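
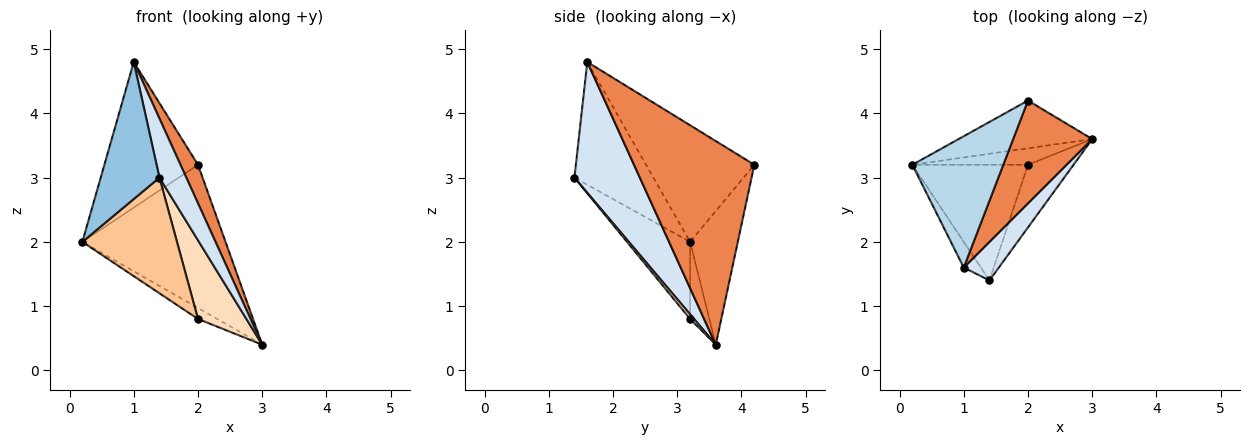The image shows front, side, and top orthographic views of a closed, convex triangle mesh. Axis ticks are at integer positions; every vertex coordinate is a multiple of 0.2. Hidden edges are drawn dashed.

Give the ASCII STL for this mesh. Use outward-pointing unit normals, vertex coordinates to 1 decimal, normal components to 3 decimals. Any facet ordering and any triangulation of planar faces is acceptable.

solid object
 facet normal -0.302 0.905 -0.302
  outer loop
   vertex 2.0 4.2 3.2
   vertex 3.0 3.6 0.4
   vertex 0.2 3.2 2.0
  endloop
 endfacet
 facet normal -0.797 -0.593 -0.111
  outer loop
   vertex 1.0 1.6 4.8
   vertex 0.2 3.2 2.0
   vertex 1.4 1.4 3.0
  endloop
 endfacet
 facet normal -0.652 0.563 0.508
  outer loop
   vertex 1.0 1.6 4.8
   vertex 2.0 4.2 3.2
   vertex 0.2 3.2 2.0
  endloop
 endfacet
 facet normal 0.898 -0.369 0.241
  outer loop
   vertex 1.0 1.6 4.8
   vertex 1.4 1.4 3.0
   vertex 3.0 3.6 0.4
  endloop
 endfacet
 facet normal 0.924 -0.135 0.359
  outer loop
   vertex 1.0 1.6 4.8
   vertex 3.0 3.6 0.4
   vertex 2.0 4.2 3.2
  endloop
 endfacet
 facet normal -0.485 0.485 -0.728
  outer loop
   vertex 2.0 3.2 0.8
   vertex 0.2 3.2 2.0
   vertex 3.0 3.6 0.4
  endloop
 endfacet
 facet normal -0.426 -0.640 -0.640
  outer loop
   vertex 2.0 3.2 0.8
   vertex 1.4 1.4 3.0
   vertex 0.2 3.2 2.0
  endloop
 endfacet
 facet normal 0.064 -0.781 -0.621
  outer loop
   vertex 2.0 3.2 0.8
   vertex 3.0 3.6 0.4
   vertex 1.4 1.4 3.0
  endloop
 endfacet
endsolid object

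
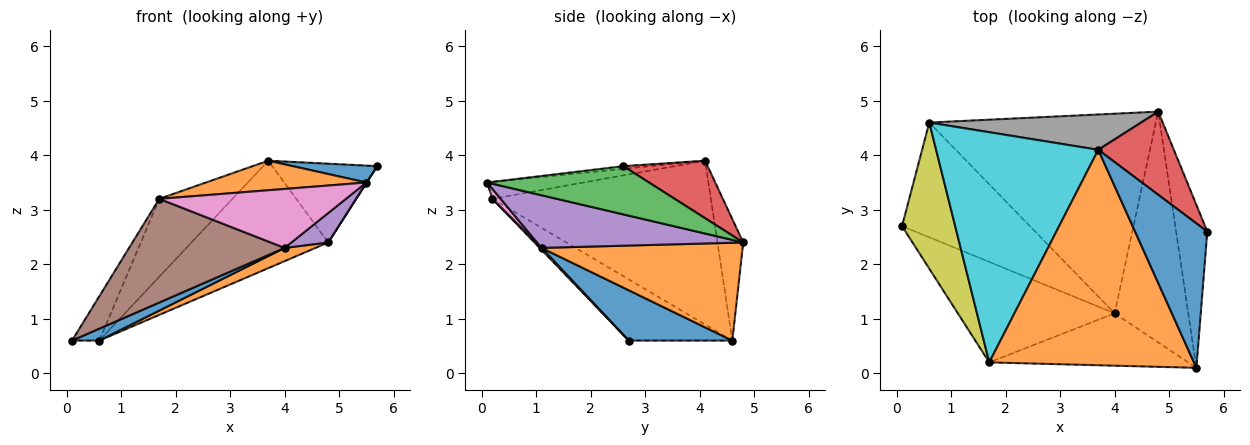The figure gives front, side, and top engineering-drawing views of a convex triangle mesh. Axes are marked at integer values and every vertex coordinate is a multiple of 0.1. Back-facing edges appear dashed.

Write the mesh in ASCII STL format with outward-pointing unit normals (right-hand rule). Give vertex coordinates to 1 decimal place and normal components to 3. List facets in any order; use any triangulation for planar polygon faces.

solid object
 facet normal -0.037 -0.116 0.993
  outer loop
   vertex 3.7 4.1 3.9
   vertex 5.5 0.1 3.5
   vertex 5.7 2.6 3.8
  endloop
 endfacet
 facet normal -0.082 -0.135 0.987
  outer loop
   vertex 1.7 0.2 3.2
   vertex 5.5 0.1 3.5
   vertex 3.7 4.1 3.9
  endloop
 endfacet
 facet normal 0.840 -0.002 -0.543
  outer loop
   vertex 4.8 4.8 2.4
   vertex 5.7 2.6 3.8
   vertex 5.5 0.1 3.5
  endloop
 endfacet
 facet normal 0.483 0.602 0.635
  outer loop
   vertex 4.8 4.8 2.4
   vertex 3.7 4.1 3.9
   vertex 5.7 2.6 3.8
  endloop
 endfacet
 facet normal 0.578 -0.103 -0.809
  outer loop
   vertex 4.0 1.1 2.3
   vertex 4.8 4.8 2.4
   vertex 5.5 0.1 3.5
  endloop
 endfacet
 facet normal 0.009 -0.718 -0.696
  outer loop
   vertex 4.0 1.1 2.3
   vertex 1.7 0.2 3.2
   vertex 0.1 2.7 0.6
  endloop
 endfacet
 facet normal 0.033 -0.747 -0.664
  outer loop
   vertex 4.0 1.1 2.3
   vertex 5.5 0.1 3.5
   vertex 1.7 0.2 3.2
  endloop
 endfacet
 facet normal -0.176 0.935 0.307
  outer loop
   vertex 0.6 4.6 0.6
   vertex 3.7 4.1 3.9
   vertex 4.8 4.8 2.4
  endloop
 endfacet
 facet normal -0.741 0.195 0.643
  outer loop
   vertex 0.6 4.6 0.6
   vertex 0.1 2.7 0.6
   vertex 1.7 0.2 3.2
  endloop
 endfacet
 facet normal -0.691 0.232 0.684
  outer loop
   vertex 0.6 4.6 0.6
   vertex 1.7 0.2 3.2
   vertex 3.7 4.1 3.9
  endloop
 endfacet
 facet normal 0.364 -0.096 -0.926
  outer loop
   vertex 0.6 4.6 0.6
   vertex 4.0 1.1 2.3
   vertex 0.1 2.7 0.6
  endloop
 endfacet
 facet normal 0.396 -0.061 -0.916
  outer loop
   vertex 0.6 4.6 0.6
   vertex 4.8 4.8 2.4
   vertex 4.0 1.1 2.3
  endloop
 endfacet
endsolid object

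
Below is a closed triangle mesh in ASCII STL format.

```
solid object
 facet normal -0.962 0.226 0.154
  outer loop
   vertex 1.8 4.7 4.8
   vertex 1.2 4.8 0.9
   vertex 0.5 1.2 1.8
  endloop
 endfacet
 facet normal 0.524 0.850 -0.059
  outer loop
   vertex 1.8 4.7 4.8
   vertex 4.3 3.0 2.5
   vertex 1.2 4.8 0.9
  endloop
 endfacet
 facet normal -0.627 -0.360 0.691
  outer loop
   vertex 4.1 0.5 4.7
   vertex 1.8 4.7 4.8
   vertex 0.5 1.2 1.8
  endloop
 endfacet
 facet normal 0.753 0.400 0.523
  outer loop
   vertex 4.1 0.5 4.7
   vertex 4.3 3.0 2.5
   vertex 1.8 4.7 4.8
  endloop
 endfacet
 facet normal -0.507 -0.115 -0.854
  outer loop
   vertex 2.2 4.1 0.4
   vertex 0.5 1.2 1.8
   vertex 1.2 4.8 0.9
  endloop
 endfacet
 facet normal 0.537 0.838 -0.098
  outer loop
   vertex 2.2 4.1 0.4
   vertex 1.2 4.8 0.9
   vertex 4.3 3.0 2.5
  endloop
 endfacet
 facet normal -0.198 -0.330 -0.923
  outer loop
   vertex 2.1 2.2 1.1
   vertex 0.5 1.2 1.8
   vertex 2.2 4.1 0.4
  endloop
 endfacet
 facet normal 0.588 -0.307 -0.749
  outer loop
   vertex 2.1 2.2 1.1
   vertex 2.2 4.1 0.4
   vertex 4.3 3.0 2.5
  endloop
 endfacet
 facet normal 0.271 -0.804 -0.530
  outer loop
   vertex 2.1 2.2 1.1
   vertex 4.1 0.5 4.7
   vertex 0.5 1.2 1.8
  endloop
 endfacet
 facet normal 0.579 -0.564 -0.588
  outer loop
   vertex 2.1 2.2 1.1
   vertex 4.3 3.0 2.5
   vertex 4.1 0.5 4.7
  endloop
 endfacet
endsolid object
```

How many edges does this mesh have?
15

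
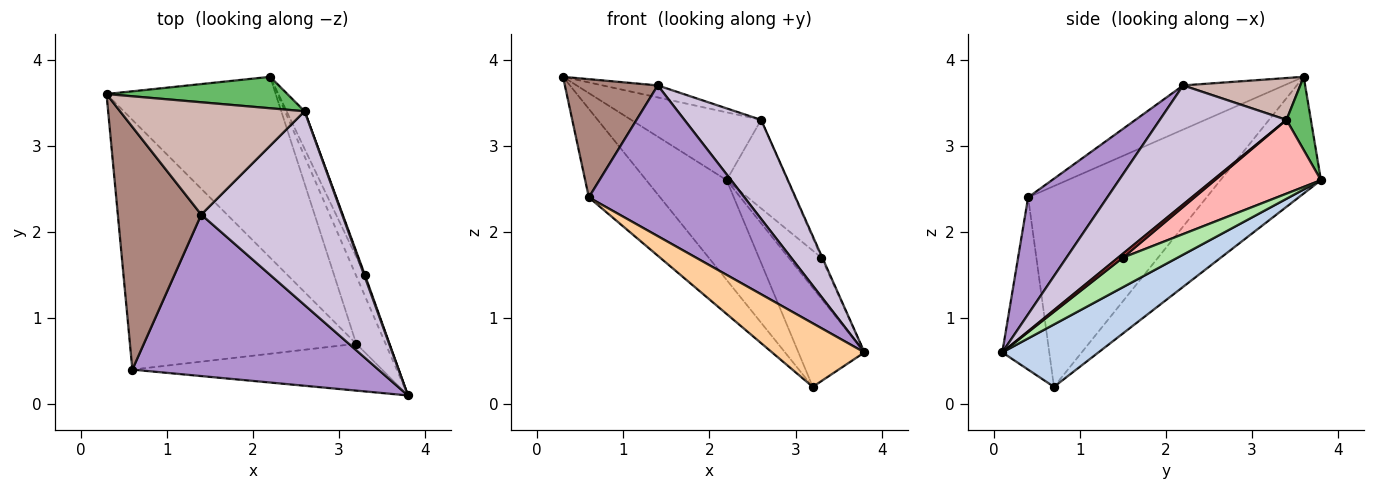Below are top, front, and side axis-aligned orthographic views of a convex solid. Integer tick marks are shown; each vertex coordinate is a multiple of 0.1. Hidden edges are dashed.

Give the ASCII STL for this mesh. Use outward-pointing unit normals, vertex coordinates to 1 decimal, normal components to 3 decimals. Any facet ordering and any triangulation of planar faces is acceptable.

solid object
 facet normal -0.517 0.414 -0.750
  outer loop
   vertex 3.2 0.7 0.2
   vertex 0.3 3.6 3.8
   vertex 2.2 3.8 2.6
  endloop
 endfacet
 facet normal 0.769 0.528 -0.361
  outer loop
   vertex 3.2 0.7 0.2
   vertex 2.2 3.8 2.6
   vertex 3.8 0.1 0.6
  endloop
 endfacet
 facet normal -0.641 0.256 -0.723
  outer loop
   vertex 0.6 0.4 2.4
   vertex 0.3 3.6 3.8
   vertex 3.2 0.7 0.2
  endloop
 endfacet
 facet normal -0.379 -0.745 -0.549
  outer loop
   vertex 0.6 0.4 2.4
   vertex 3.2 0.7 0.2
   vertex 3.8 0.1 0.6
  endloop
 endfacet
 facet normal 0.168 0.894 0.415
  outer loop
   vertex 2.6 3.4 3.3
   vertex 2.2 3.8 2.6
   vertex 0.3 3.6 3.8
  endloop
 endfacet
 facet normal 0.830 0.497 -0.255
  outer loop
   vertex 3.3 1.5 1.7
   vertex 3.8 0.1 0.6
   vertex 2.2 3.8 2.6
  endloop
 endfacet
 facet normal 0.962 0.192 0.192
  outer loop
   vertex 3.3 1.5 1.7
   vertex 2.6 3.4 3.3
   vertex 3.8 0.1 0.6
  endloop
 endfacet
 facet normal 0.849 0.487 -0.207
  outer loop
   vertex 3.3 1.5 1.7
   vertex 2.2 3.8 2.6
   vertex 2.6 3.4 3.3
  endloop
 endfacet
 facet normal 0.328 -0.645 0.691
  outer loop
   vertex 1.4 2.2 3.7
   vertex 0.6 0.4 2.4
   vertex 3.8 0.1 0.6
  endloop
 endfacet
 facet normal 0.601 -0.364 0.712
  outer loop
   vertex 1.4 2.2 3.7
   vertex 3.8 0.1 0.6
   vertex 2.6 3.4 3.3
  endloop
 endfacet
 facet normal -0.430 -0.395 0.812
  outer loop
   vertex 1.4 2.2 3.7
   vertex 0.3 3.6 3.8
   vertex 0.6 0.4 2.4
  endloop
 endfacet
 facet normal 0.220 0.103 0.970
  outer loop
   vertex 1.4 2.2 3.7
   vertex 2.6 3.4 3.3
   vertex 0.3 3.6 3.8
  endloop
 endfacet
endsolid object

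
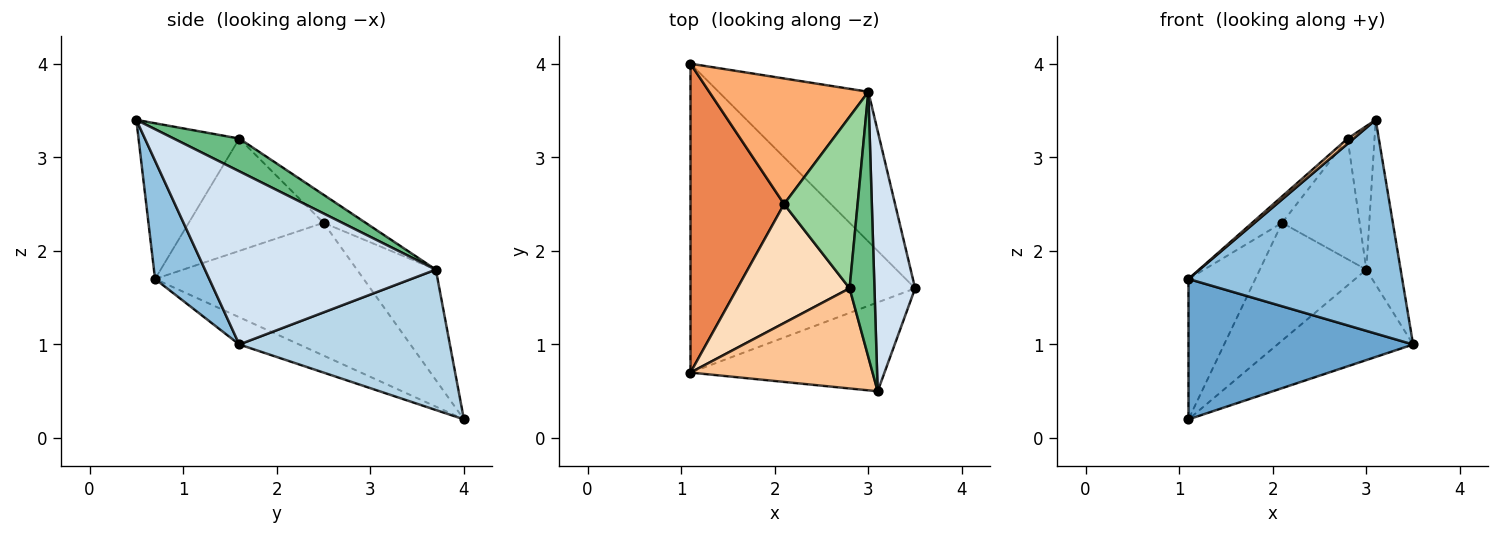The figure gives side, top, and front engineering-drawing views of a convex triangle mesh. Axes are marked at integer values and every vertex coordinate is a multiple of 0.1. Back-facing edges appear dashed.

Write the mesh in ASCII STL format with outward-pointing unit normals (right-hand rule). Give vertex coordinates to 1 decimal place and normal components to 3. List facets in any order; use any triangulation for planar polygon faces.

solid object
 facet normal -0.110 -0.411 -0.905
  outer loop
   vertex 1.1 4.0 0.2
   vertex 3.5 1.6 1.0
   vertex 1.1 0.7 1.7
  endloop
 endfacet
 facet normal 0.228 -0.899 -0.374
  outer loop
   vertex 3.1 0.5 3.4
   vertex 1.1 0.7 1.7
   vertex 3.5 1.6 1.0
  endloop
 endfacet
 facet normal 0.626 0.403 -0.668
  outer loop
   vertex 3.0 3.7 1.8
   vertex 3.5 1.6 1.0
   vertex 1.1 4.0 0.2
  endloop
 endfacet
 facet normal 0.963 0.143 0.226
  outer loop
   vertex 3.0 3.7 1.8
   vertex 3.1 0.5 3.4
   vertex 3.5 1.6 1.0
  endloop
 endfacet
 facet normal -0.791 0.253 0.557
  outer loop
   vertex 2.1 2.5 2.3
   vertex 1.1 4.0 0.2
   vertex 1.1 0.7 1.7
  endloop
 endfacet
 facet normal -0.452 0.610 0.651
  outer loop
   vertex 2.1 2.5 2.3
   vertex 3.0 3.7 1.8
   vertex 1.1 4.0 0.2
  endloop
 endfacet
 facet normal -0.649 -0.039 0.759
  outer loop
   vertex 2.8 1.6 3.2
   vertex 1.1 0.7 1.7
   vertex 3.1 0.5 3.4
  endloop
 endfacet
 facet normal -0.699 0.155 0.699
  outer loop
   vertex 2.8 1.6 3.2
   vertex 2.1 2.5 2.3
   vertex 1.1 0.7 1.7
  endloop
 endfacet
 facet normal 0.757 0.311 0.575
  outer loop
   vertex 2.8 1.6 3.2
   vertex 3.1 0.5 3.4
   vertex 3.0 3.7 1.8
  endloop
 endfacet
 facet normal -0.298 0.549 0.781
  outer loop
   vertex 2.8 1.6 3.2
   vertex 3.0 3.7 1.8
   vertex 2.1 2.5 2.3
  endloop
 endfacet
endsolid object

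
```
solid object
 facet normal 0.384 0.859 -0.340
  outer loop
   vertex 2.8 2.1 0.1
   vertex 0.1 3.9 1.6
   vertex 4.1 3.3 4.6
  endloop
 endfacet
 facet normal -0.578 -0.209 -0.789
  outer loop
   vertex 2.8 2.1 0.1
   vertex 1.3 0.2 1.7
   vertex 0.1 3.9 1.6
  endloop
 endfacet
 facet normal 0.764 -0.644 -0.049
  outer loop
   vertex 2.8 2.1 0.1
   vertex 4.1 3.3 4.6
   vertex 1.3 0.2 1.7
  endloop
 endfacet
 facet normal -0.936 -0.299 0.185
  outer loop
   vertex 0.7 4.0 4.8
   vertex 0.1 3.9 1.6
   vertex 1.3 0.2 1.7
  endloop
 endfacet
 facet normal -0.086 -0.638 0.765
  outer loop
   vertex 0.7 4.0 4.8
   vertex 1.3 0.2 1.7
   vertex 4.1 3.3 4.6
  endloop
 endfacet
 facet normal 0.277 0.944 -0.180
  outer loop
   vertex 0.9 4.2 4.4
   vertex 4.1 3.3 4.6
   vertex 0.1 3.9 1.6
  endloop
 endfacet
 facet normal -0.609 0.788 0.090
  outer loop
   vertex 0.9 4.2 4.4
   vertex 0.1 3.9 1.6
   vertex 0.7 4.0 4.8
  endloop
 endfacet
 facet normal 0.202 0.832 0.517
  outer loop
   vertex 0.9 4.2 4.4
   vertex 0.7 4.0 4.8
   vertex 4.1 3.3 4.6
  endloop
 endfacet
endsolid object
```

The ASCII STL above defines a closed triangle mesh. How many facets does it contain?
8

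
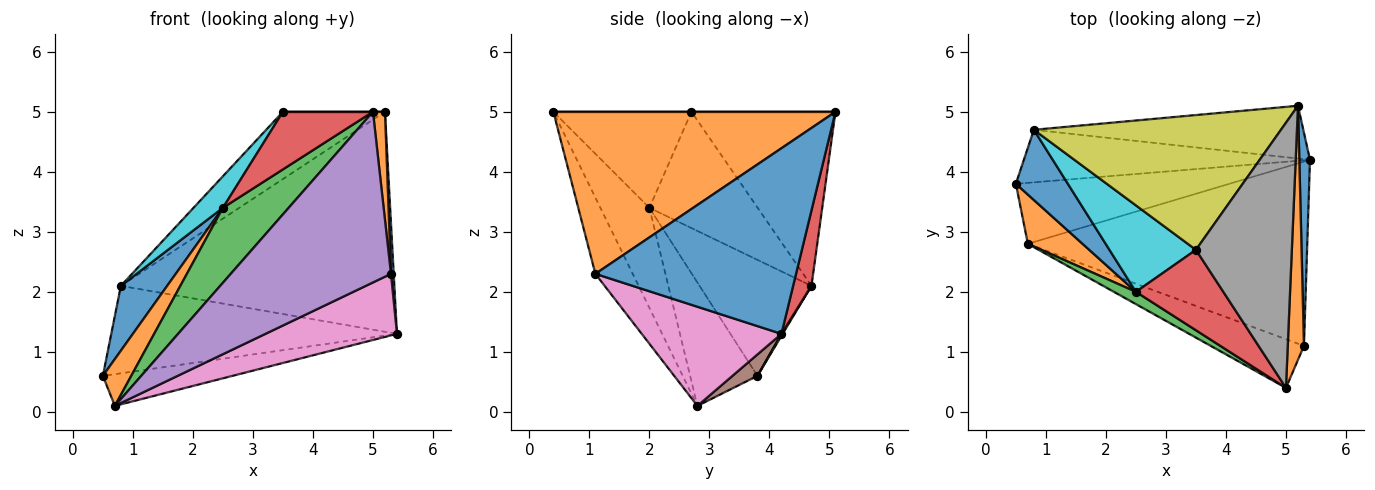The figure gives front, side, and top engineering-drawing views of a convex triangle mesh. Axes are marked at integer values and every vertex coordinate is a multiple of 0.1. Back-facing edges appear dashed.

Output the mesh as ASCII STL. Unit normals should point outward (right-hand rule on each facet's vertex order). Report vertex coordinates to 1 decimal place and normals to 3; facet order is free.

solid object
 facet normal 0.998 -0.014 0.057
  outer loop
   vertex 5.3 1.1 2.3
   vertex 5.4 4.2 1.3
   vertex 5.2 5.1 5.0
  endloop
 endfacet
 facet normal 0.994 -0.042 0.099
  outer loop
   vertex 5.3 1.1 2.3
   vertex 5.2 5.1 5.0
   vertex 5.0 0.4 5.0
  endloop
 endfacet
 facet normal 0.004 0.857 -0.515
  outer loop
   vertex 0.8 4.7 2.1
   vertex 5.4 4.2 1.3
   vertex 0.5 3.8 0.6
  endloop
 endfacet
 facet normal 0.065 0.970 -0.233
  outer loop
   vertex 0.8 4.7 2.1
   vertex 5.2 5.1 5.0
   vertex 5.4 4.2 1.3
  endloop
 endfacet
 facet normal -0.219 -0.938 -0.268
  outer loop
   vertex 0.7 2.8 0.1
   vertex 5.3 1.1 2.3
   vertex 5.0 0.4 5.0
  endloop
 endfacet
 facet normal 0.089 0.460 -0.884
  outer loop
   vertex 0.7 2.8 0.1
   vertex 0.5 3.8 0.6
   vertex 5.4 4.2 1.3
  endloop
 endfacet
 facet normal 0.319 -0.300 -0.899
  outer loop
   vertex 0.7 2.8 0.1
   vertex 5.4 4.2 1.3
   vertex 5.3 1.1 2.3
  endloop
 endfacet
 facet normal 0.000 0.000 1.000
  outer loop
   vertex 3.5 2.7 5.0
   vertex 5.0 0.4 5.0
   vertex 5.2 5.1 5.0
  endloop
 endfacet
 facet normal -0.533 0.378 0.757
  outer loop
   vertex 3.5 2.7 5.0
   vertex 5.2 5.1 5.0
   vertex 0.8 4.7 2.1
  endloop
 endfacet
 facet normal -0.784 -0.213 0.583
  outer loop
   vertex 2.5 2.0 3.4
   vertex 3.5 2.7 5.0
   vertex 0.8 4.7 2.1
  endloop
 endfacet
 facet normal -0.854 -0.353 0.383
  outer loop
   vertex 2.5 2.0 3.4
   vertex 0.8 4.7 2.1
   vertex 0.5 3.8 0.6
  endloop
 endfacet
 facet normal -0.853 -0.360 0.378
  outer loop
   vertex 2.5 2.0 3.4
   vertex 0.5 3.8 0.6
   vertex 0.7 2.8 0.1
  endloop
 endfacet
 facet normal -0.592 -0.795 0.130
  outer loop
   vertex 2.5 2.0 3.4
   vertex 0.7 2.8 0.1
   vertex 5.0 0.4 5.0
  endloop
 endfacet
 facet normal -0.666 -0.434 0.606
  outer loop
   vertex 2.5 2.0 3.4
   vertex 5.0 0.4 5.0
   vertex 3.5 2.7 5.0
  endloop
 endfacet
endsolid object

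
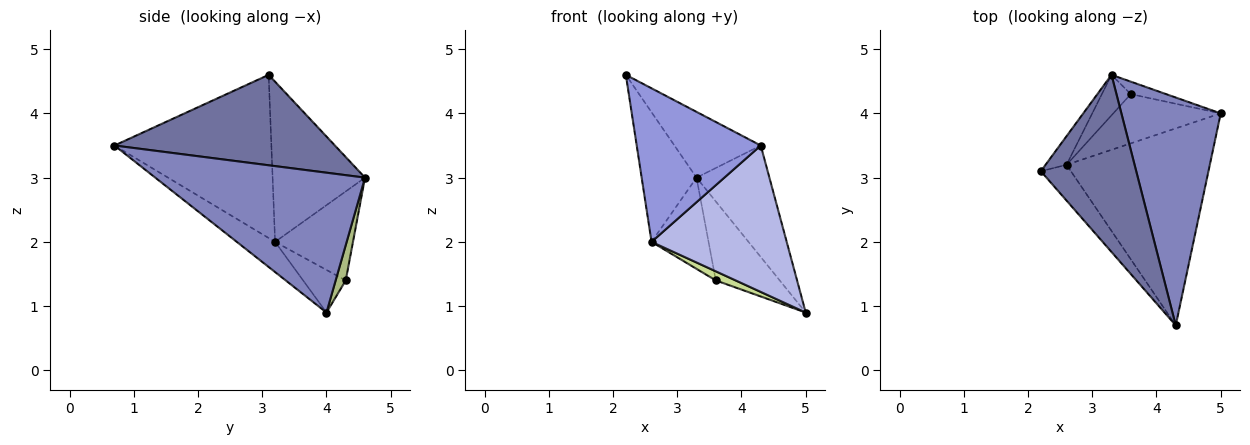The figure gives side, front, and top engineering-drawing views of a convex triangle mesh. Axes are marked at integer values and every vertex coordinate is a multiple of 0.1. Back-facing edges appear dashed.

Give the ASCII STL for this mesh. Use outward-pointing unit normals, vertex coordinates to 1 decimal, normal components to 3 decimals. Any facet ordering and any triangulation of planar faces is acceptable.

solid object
 facet normal 0.664 0.260 0.701
  outer loop
   vertex 3.3 4.6 3.0
   vertex 2.2 3.1 4.6
   vertex 4.3 0.7 3.5
  endloop
 endfacet
 facet normal 0.784 0.273 0.557
  outer loop
   vertex 3.3 4.6 3.0
   vertex 4.3 0.7 3.5
   vertex 5.0 4.0 0.9
  endloop
 endfacet
 facet normal -0.776 -0.614 -0.143
  outer loop
   vertex 2.6 3.2 2.0
   vertex 4.3 0.7 3.5
   vertex 2.2 3.1 4.6
  endloop
 endfacet
 facet normal -0.167 -0.588 -0.791
  outer loop
   vertex 2.6 3.2 2.0
   vertex 5.0 4.0 0.9
   vertex 4.3 0.7 3.5
  endloop
 endfacet
 facet normal -0.855 0.507 -0.112
  outer loop
   vertex 2.6 3.2 2.0
   vertex 2.2 3.1 4.6
   vertex 3.3 4.6 3.0
  endloop
 endfacet
 facet normal 0.154 0.976 -0.154
  outer loop
   vertex 3.6 4.3 1.4
   vertex 3.3 4.6 3.0
   vertex 5.0 4.0 0.9
  endloop
 endfacet
 facet normal -0.363 -0.169 -0.916
  outer loop
   vertex 3.6 4.3 1.4
   vertex 5.0 4.0 0.9
   vertex 2.6 3.2 2.0
  endloop
 endfacet
 facet normal -0.781 0.571 -0.253
  outer loop
   vertex 3.6 4.3 1.4
   vertex 2.6 3.2 2.0
   vertex 3.3 4.6 3.0
  endloop
 endfacet
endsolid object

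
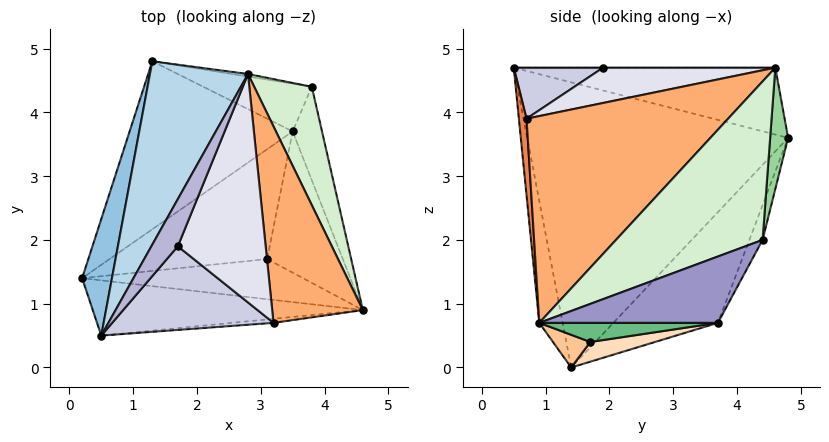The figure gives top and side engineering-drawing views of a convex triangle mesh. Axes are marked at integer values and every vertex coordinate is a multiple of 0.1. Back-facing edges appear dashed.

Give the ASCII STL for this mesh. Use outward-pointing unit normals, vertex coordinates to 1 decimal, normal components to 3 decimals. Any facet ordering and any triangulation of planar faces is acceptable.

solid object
 facet normal -0.082 -0.980 -0.182
  outer loop
   vertex 0.5 0.5 4.7
   vertex 0.2 1.4 0.0
   vertex 4.6 0.9 0.7
  endloop
 endfacet
 facet normal -0.973 0.207 0.102
  outer loop
   vertex 0.5 0.5 4.7
   vertex 1.3 4.8 3.6
   vertex 0.2 1.4 0.0
  endloop
 endfacet
 facet normal -0.537 0.301 0.788
  outer loop
   vertex 2.8 4.6 4.7
   vertex 1.3 4.8 3.6
   vertex 0.5 0.5 4.7
  endloop
 endfacet
 facet normal -0.386 0.727 -0.568
  outer loop
   vertex 3.5 3.7 0.7
   vertex 0.2 1.4 0.0
   vertex 1.3 4.8 3.6
  endloop
 endfacet
 facet normal 0.064 -0.997 -0.034
  outer loop
   vertex 3.2 0.7 3.9
   vertex 0.5 0.5 4.7
   vertex 4.6 0.9 0.7
  endloop
 endfacet
 facet normal 0.916 0.012 0.401
  outer loop
   vertex 3.2 0.7 3.9
   vertex 4.6 0.9 0.7
   vertex 2.8 4.6 4.7
  endloop
 endfacet
 facet normal 0.146 -0.096 -0.985
  outer loop
   vertex 3.1 1.7 0.4
   vertex 4.6 0.9 0.7
   vertex 0.2 1.4 0.0
  endloop
 endfacet
 facet normal 0.123 0.123 -0.985
  outer loop
   vertex 3.1 1.7 0.4
   vertex 0.2 1.4 0.0
   vertex 3.5 3.7 0.7
  endloop
 endfacet
 facet normal 0.244 0.096 -0.965
  outer loop
   vertex 3.1 1.7 0.4
   vertex 3.5 3.7 0.7
   vertex 4.6 0.9 0.7
  endloop
 endfacet
 facet normal 0.146 0.989 -0.019
  outer loop
   vertex 3.8 4.4 2.0
   vertex 1.3 4.8 3.6
   vertex 2.8 4.6 4.7
  endloop
 endfacet
 facet normal -0.142 0.885 -0.444
  outer loop
   vertex 3.8 4.4 2.0
   vertex 3.5 3.7 0.7
   vertex 1.3 4.8 3.6
  endloop
 endfacet
 facet normal 0.936 0.088 0.340
  outer loop
   vertex 3.8 4.4 2.0
   vertex 2.8 4.6 4.7
   vertex 4.6 0.9 0.7
  endloop
 endfacet
 facet normal 0.861 0.338 -0.381
  outer loop
   vertex 3.8 4.4 2.0
   vertex 4.6 0.9 0.7
   vertex 3.5 3.7 0.7
  endloop
 endfacet
 facet normal 0.000 0.000 1.000
  outer loop
   vertex 1.7 1.9 4.7
   vertex 2.8 4.6 4.7
   vertex 0.5 0.5 4.7
  endloop
 endfacet
 facet normal 0.292 -0.250 0.923
  outer loop
   vertex 1.7 1.9 4.7
   vertex 0.5 0.5 4.7
   vertex 3.2 0.7 3.9
  endloop
 endfacet
 facet normal 0.369 -0.150 0.917
  outer loop
   vertex 1.7 1.9 4.7
   vertex 3.2 0.7 3.9
   vertex 2.8 4.6 4.7
  endloop
 endfacet
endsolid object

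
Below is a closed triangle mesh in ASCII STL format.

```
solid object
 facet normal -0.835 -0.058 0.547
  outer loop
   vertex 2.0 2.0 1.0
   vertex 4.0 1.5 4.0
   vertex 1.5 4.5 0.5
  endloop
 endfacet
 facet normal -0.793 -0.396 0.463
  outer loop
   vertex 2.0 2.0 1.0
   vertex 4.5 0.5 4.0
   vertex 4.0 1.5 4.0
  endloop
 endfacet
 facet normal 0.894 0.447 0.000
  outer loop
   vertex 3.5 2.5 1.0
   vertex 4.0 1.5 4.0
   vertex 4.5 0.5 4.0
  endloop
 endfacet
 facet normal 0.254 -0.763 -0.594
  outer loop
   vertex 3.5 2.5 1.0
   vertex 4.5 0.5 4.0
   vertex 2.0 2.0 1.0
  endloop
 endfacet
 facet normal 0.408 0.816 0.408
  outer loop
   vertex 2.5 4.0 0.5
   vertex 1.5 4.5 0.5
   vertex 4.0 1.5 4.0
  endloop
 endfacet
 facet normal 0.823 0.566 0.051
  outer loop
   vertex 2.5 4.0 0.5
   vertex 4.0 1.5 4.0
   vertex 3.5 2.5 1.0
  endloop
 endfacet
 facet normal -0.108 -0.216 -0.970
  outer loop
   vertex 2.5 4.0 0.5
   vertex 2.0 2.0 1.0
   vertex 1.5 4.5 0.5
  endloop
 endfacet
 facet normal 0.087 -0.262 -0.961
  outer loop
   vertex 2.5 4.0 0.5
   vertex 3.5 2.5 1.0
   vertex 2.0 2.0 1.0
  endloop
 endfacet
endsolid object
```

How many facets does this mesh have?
8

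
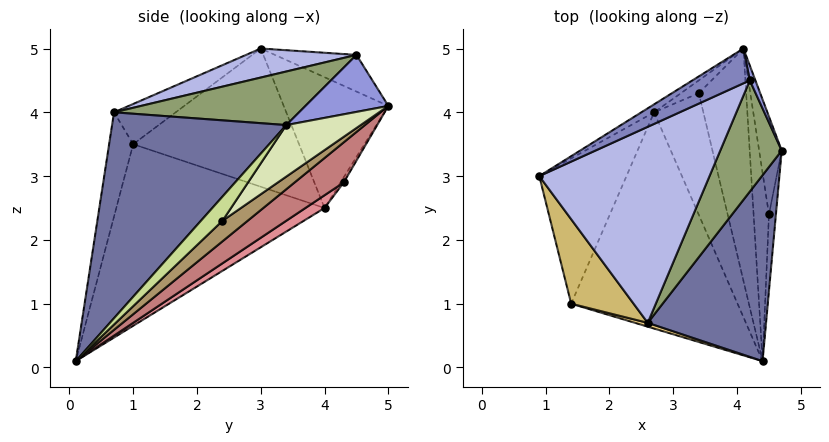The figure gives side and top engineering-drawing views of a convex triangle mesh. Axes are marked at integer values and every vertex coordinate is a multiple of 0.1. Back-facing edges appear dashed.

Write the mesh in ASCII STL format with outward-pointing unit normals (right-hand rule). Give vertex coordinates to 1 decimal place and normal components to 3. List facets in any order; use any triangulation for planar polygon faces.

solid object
 facet normal 0.731 -0.538 0.420
  outer loop
   vertex 2.6 0.7 4.0
   vertex 4.4 0.1 0.1
   vertex 4.7 3.4 3.8
  endloop
 endfacet
 facet normal -0.338 0.779 0.529
  outer loop
   vertex 4.2 4.5 4.9
   vertex 4.1 5.0 4.1
   vertex 0.9 3.0 5.0
  endloop
 endfacet
 facet normal 0.938 0.334 0.092
  outer loop
   vertex 4.2 4.5 4.9
   vertex 4.7 3.4 3.8
   vertex 4.1 5.0 4.1
  endloop
 endfacet
 facet normal 0.161 -0.291 0.943
  outer loop
   vertex 4.2 4.5 4.9
   vertex 0.9 3.0 5.0
   vertex 2.6 0.7 4.0
  endloop
 endfacet
 facet normal 0.598 -0.414 0.686
  outer loop
   vertex 4.2 4.5 4.9
   vertex 2.6 0.7 4.0
   vertex 4.7 3.4 3.8
  endloop
 endfacet
 facet normal -0.540 0.840 -0.053
  outer loop
   vertex 2.7 4.0 2.5
   vertex 0.9 3.0 5.0
   vertex 4.1 5.0 4.1
  endloop
 endfacet
 facet normal 0.938 0.218 -0.270
  outer loop
   vertex 4.5 2.4 2.3
   vertex 4.7 3.4 3.8
   vertex 4.4 0.1 0.1
  endloop
 endfacet
 facet normal 0.845 0.386 -0.370
  outer loop
   vertex 4.5 2.4 2.3
   vertex 4.1 5.0 4.1
   vertex 4.7 3.4 3.8
  endloop
 endfacet
 facet normal 0.706 0.473 -0.527
  outer loop
   vertex 4.5 2.4 2.3
   vertex 4.4 0.1 0.1
   vertex 4.1 5.0 4.1
  endloop
 endfacet
 facet normal -0.430 -0.608 0.667
  outer loop
   vertex 1.4 1.0 3.5
   vertex 2.6 0.7 4.0
   vertex 0.9 3.0 5.0
  endloop
 endfacet
 facet normal -0.255 -0.967 0.031
  outer loop
   vertex 1.4 1.0 3.5
   vertex 4.4 0.1 0.1
   vertex 2.6 0.7 4.0
  endloop
 endfacet
 facet normal -0.831 0.185 -0.524
  outer loop
   vertex 1.4 1.0 3.5
   vertex 0.9 3.0 5.0
   vertex 2.7 4.0 2.5
  endloop
 endfacet
 facet normal -0.734 0.094 -0.673
  outer loop
   vertex 1.4 1.0 3.5
   vertex 2.7 4.0 2.5
   vertex 4.4 0.1 0.1
  endloop
 endfacet
 facet normal 0.538 0.552 -0.636
  outer loop
   vertex 3.4 4.3 2.9
   vertex 4.1 5.0 4.1
   vertex 4.4 0.1 0.1
  endloop
 endfacet
 facet normal 0.205 0.576 -0.791
  outer loop
   vertex 3.4 4.3 2.9
   vertex 4.4 0.1 0.1
   vertex 2.7 4.0 2.5
  endloop
 endfacet
 facet normal -0.127 0.887 -0.444
  outer loop
   vertex 3.4 4.3 2.9
   vertex 2.7 4.0 2.5
   vertex 4.1 5.0 4.1
  endloop
 endfacet
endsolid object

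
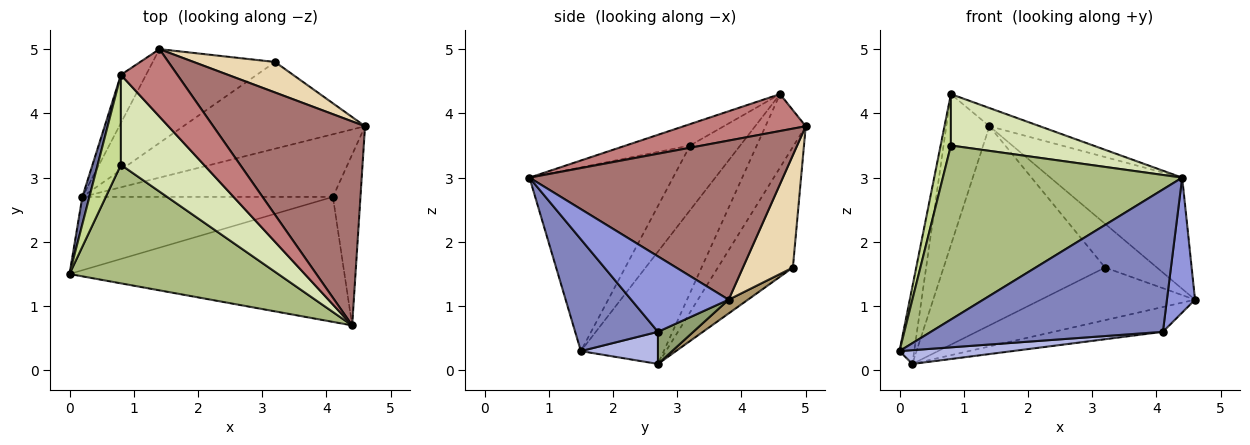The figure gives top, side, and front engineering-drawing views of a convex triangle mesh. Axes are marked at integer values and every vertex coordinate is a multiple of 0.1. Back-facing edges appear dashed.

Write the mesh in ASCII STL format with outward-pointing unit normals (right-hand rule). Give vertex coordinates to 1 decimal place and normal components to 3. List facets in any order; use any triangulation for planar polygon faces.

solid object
 facet normal -0.983 0.174 0.062
  outer loop
   vertex 0.2 2.7 0.1
   vertex 0.0 1.5 0.3
   vertex 0.8 4.6 4.3
  endloop
 endfacet
 facet normal 0.259 -0.726 -0.637
  outer loop
   vertex 4.1 2.7 0.6
   vertex 4.4 0.7 3.0
   vertex 0.0 1.5 0.3
  endloop
 endfacet
 facet normal 0.907 -0.262 -0.331
  outer loop
   vertex 4.1 2.7 0.6
   vertex 4.6 3.8 1.1
   vertex 4.4 0.7 3.0
  endloop
 endfacet
 facet normal 0.125 -0.183 -0.975
  outer loop
   vertex 4.1 2.7 0.6
   vertex 0.0 1.5 0.3
   vertex 0.2 2.7 0.1
  endloop
 endfacet
 facet normal 0.118 0.366 -0.923
  outer loop
   vertex 4.1 2.7 0.6
   vertex 0.2 2.7 0.1
   vertex 4.6 3.8 1.1
  endloop
 endfacet
 facet normal -0.444 -0.740 0.504
  outer loop
   vertex 0.8 3.2 3.5
   vertex 0.0 1.5 0.3
   vertex 4.4 0.7 3.0
  endloop
 endfacet
 facet normal -0.924 -0.190 0.332
  outer loop
   vertex 0.8 3.2 3.5
   vertex 0.8 4.6 4.3
   vertex 0.0 1.5 0.3
  endloop
 endfacet
 facet normal -0.219 -0.484 0.847
  outer loop
   vertex 0.8 3.2 3.5
   vertex 4.4 0.7 3.0
   vertex 0.8 4.6 4.3
  endloop
 endfacet
 facet normal 0.065 0.517 -0.853
  outer loop
   vertex 3.2 4.8 1.6
   vertex 4.6 3.8 1.1
   vertex 0.2 2.7 0.1
  endloop
 endfacet
 facet normal -0.664 0.712 -0.227
  outer loop
   vertex 1.4 5.0 3.8
   vertex 0.2 2.7 0.1
   vertex 0.8 4.6 4.3
  endloop
 endfacet
 facet normal -0.387 0.834 -0.393
  outer loop
   vertex 1.4 5.0 3.8
   vertex 3.2 4.8 1.6
   vertex 0.2 2.7 0.1
  endloop
 endfacet
 facet normal 0.620 0.644 0.449
  outer loop
   vertex 1.4 5.0 3.8
   vertex 4.6 3.8 1.1
   vertex 3.2 4.8 1.6
  endloop
 endfacet
 facet normal 0.677 0.352 0.646
  outer loop
   vertex 1.4 5.0 3.8
   vertex 4.4 0.7 3.0
   vertex 4.6 3.8 1.1
  endloop
 endfacet
 facet normal 0.534 0.220 0.817
  outer loop
   vertex 1.4 5.0 3.8
   vertex 0.8 4.6 4.3
   vertex 4.4 0.7 3.0
  endloop
 endfacet
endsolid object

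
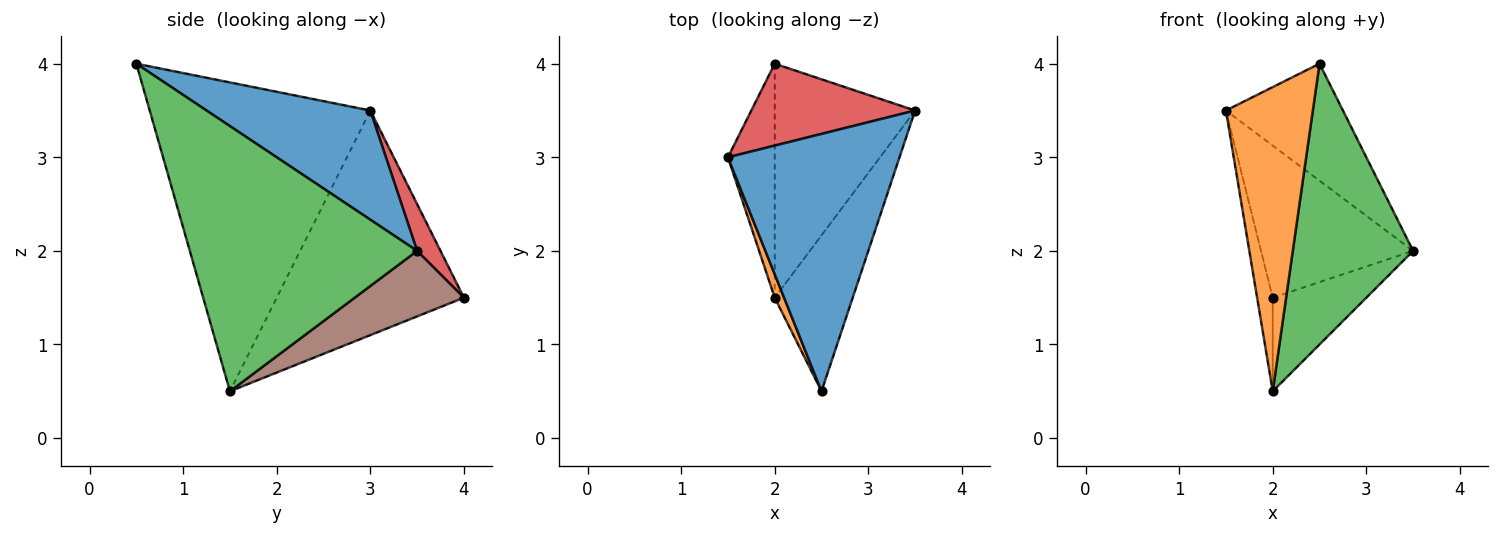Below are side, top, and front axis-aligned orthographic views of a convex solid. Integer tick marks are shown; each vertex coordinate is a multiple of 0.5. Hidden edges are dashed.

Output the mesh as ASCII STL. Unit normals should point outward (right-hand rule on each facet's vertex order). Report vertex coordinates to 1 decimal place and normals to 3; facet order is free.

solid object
 facet normal 0.501 0.358 0.788
  outer loop
   vertex 2.5 0.5 4.0
   vertex 3.5 3.5 2.0
   vertex 1.5 3.0 3.5
  endloop
 endfacet
 facet normal -0.930 -0.366 0.028
  outer loop
   vertex 2.0 1.5 0.5
   vertex 2.5 0.5 4.0
   vertex 1.5 3.0 3.5
  endloop
 endfacet
 facet normal 0.855 -0.453 -0.252
  outer loop
   vertex 2.0 1.5 0.5
   vertex 3.5 3.5 2.0
   vertex 2.5 0.5 4.0
  endloop
 endfacet
 facet normal 0.134 0.873 0.470
  outer loop
   vertex 2.0 4.0 1.5
   vertex 1.5 3.0 3.5
   vertex 3.5 3.5 2.0
  endloop
 endfacet
 facet normal -0.976 0.081 -0.203
  outer loop
   vertex 2.0 4.0 1.5
   vertex 2.0 1.5 0.5
   vertex 1.5 3.0 3.5
  endloop
 endfacet
 facet normal 0.398 0.341 -0.852
  outer loop
   vertex 2.0 4.0 1.5
   vertex 3.5 3.5 2.0
   vertex 2.0 1.5 0.5
  endloop
 endfacet
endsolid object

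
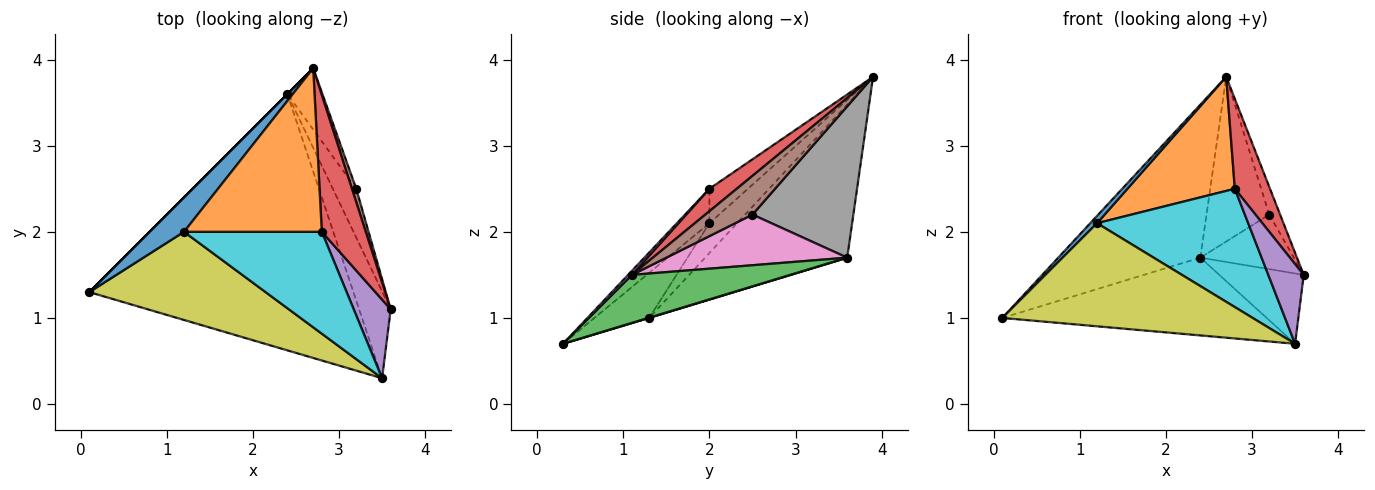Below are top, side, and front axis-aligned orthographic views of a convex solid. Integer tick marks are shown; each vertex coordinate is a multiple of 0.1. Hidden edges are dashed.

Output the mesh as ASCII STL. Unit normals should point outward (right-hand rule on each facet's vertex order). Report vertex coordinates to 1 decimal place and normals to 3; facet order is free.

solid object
 facet normal -0.707 0.707 0.000
  outer loop
   vertex 2.4 3.6 1.7
   vertex 0.1 1.3 1.0
   vertex 2.7 3.9 3.8
  endloop
 endfacet
 facet normal 0.001 0.290 -0.957
  outer loop
   vertex 2.4 3.6 1.7
   vertex 3.5 0.3 0.7
   vertex 0.1 1.3 1.0
  endloop
 endfacet
 facet normal 0.763 0.407 -0.502
  outer loop
   vertex 2.4 3.6 1.7
   vertex 3.6 1.1 1.5
   vertex 3.5 0.3 0.7
  endloop
 endfacet
 facet normal 0.392 -0.505 0.769
  outer loop
   vertex 2.8 2.0 2.5
   vertex 3.6 1.1 1.5
   vertex 2.7 3.9 3.8
  endloop
 endfacet
 facet normal 0.077 -0.710 0.700
  outer loop
   vertex 2.8 2.0 2.5
   vertex 3.5 0.3 0.7
   vertex 3.6 1.1 1.5
  endloop
 endfacet
 facet normal 0.969 0.223 0.108
  outer loop
   vertex 3.2 2.5 2.2
   vertex 2.7 3.9 3.8
   vertex 3.6 1.1 1.5
  endloop
 endfacet
 facet normal 0.822 0.425 -0.380
  outer loop
   vertex 3.2 2.5 2.2
   vertex 3.6 1.1 1.5
   vertex 2.4 3.6 1.7
  endloop
 endfacet
 facet normal 0.833 0.518 -0.193
  outer loop
   vertex 3.2 2.5 2.2
   vertex 2.4 3.6 1.7
   vertex 2.7 3.9 3.8
  endloop
 endfacet
 facet normal -0.164 -0.750 0.641
  outer loop
   vertex 1.2 2.0 2.1
   vertex 0.1 1.3 1.0
   vertex 3.5 0.3 0.7
  endloop
 endfacet
 facet normal -0.161 -0.748 0.644
  outer loop
   vertex 1.2 2.0 2.1
   vertex 3.5 0.3 0.7
   vertex 2.8 2.0 2.5
  endloop
 endfacet
 facet normal -0.646 -0.158 0.747
  outer loop
   vertex 1.2 2.0 2.1
   vertex 2.7 3.9 3.8
   vertex 0.1 1.3 1.0
  endloop
 endfacet
 facet normal -0.201 -0.560 0.804
  outer loop
   vertex 1.2 2.0 2.1
   vertex 2.8 2.0 2.5
   vertex 2.7 3.9 3.8
  endloop
 endfacet
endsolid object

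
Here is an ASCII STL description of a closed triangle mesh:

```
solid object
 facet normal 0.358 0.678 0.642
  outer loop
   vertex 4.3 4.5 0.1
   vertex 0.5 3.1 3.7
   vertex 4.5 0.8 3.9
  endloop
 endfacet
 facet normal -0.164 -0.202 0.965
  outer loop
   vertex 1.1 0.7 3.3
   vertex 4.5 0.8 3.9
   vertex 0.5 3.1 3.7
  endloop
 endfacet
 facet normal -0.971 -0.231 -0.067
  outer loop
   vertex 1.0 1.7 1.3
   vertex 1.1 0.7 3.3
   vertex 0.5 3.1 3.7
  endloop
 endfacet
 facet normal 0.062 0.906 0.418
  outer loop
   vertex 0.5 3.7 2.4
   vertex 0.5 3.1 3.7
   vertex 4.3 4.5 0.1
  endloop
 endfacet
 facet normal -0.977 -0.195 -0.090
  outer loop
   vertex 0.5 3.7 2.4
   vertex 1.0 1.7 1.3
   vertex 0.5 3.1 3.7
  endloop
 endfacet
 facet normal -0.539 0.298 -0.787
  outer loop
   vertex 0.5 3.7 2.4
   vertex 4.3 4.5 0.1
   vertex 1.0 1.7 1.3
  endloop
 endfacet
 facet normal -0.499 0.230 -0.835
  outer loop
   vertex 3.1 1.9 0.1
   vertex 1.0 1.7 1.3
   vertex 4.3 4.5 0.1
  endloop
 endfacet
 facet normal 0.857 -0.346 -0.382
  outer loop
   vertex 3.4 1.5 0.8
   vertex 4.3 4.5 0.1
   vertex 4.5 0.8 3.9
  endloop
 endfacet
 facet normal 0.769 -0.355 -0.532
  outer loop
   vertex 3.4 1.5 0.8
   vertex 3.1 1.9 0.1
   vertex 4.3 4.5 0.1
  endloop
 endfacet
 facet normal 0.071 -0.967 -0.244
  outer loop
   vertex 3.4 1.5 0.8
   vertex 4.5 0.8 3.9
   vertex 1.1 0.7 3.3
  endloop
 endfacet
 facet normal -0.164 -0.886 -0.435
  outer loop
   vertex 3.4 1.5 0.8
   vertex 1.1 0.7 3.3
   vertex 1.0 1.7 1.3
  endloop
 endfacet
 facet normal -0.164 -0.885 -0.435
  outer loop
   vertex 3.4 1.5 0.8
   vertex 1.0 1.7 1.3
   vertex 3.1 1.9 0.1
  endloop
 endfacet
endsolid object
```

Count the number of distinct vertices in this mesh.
8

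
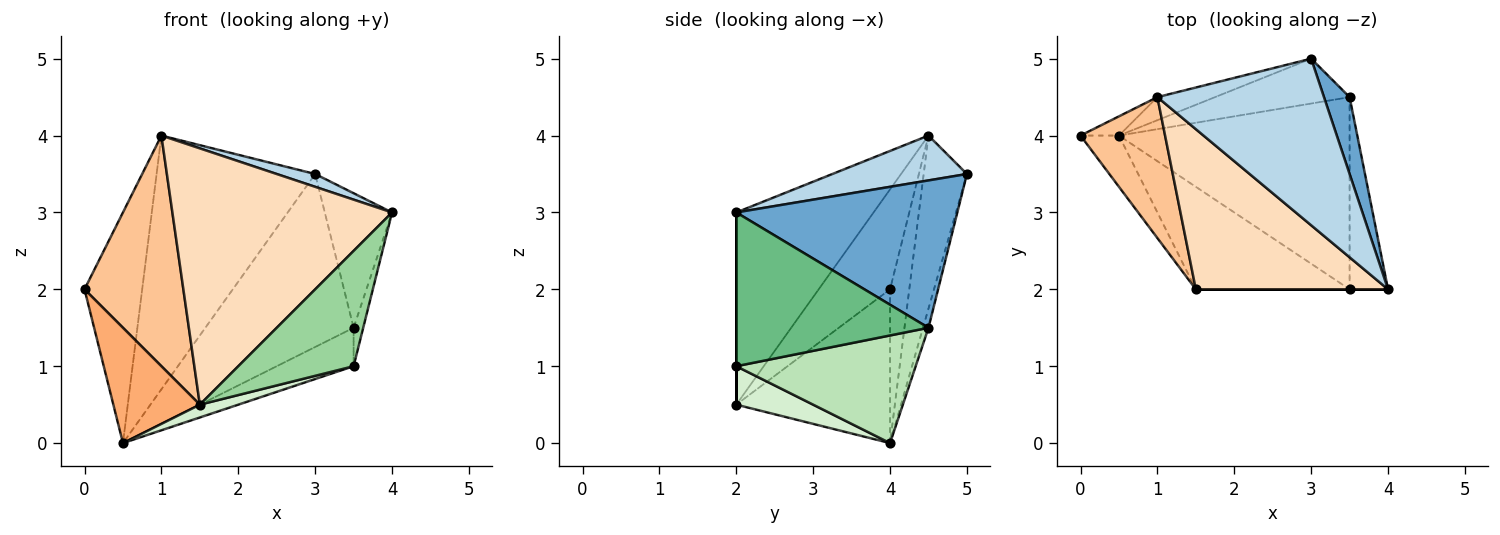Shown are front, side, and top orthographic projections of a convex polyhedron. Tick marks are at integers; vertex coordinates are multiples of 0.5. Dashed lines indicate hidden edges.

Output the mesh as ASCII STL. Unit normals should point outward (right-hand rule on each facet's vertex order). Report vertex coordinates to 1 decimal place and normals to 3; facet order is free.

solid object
 facet normal 0.944 0.287 0.164
  outer loop
   vertex 3.5 4.5 1.5
   vertex 3.0 5.0 3.5
   vertex 4.0 2.0 3.0
  endloop
 endfacet
 facet normal -0.036 0.967 -0.251
  outer loop
   vertex 3.5 4.5 1.5
   vertex 0.5 4.0 0.0
   vertex 3.0 5.0 3.5
  endloop
 endfacet
 facet normal 0.259 -0.074 0.963
  outer loop
   vertex 1.0 4.5 4.0
   vertex 4.0 2.0 3.0
   vertex 3.0 5.0 3.5
  endloop
 endfacet
 facet normal -0.315 0.946 -0.079
  outer loop
   vertex 1.0 4.5 4.0
   vertex 0.5 4.0 0.0
   vertex 0.0 4.0 2.0
  endloop
 endfacet
 facet normal -0.262 0.961 -0.087
  outer loop
   vertex 1.0 4.5 4.0
   vertex 3.0 5.0 3.5
   vertex 0.5 4.0 0.0
  endloop
 endfacet
 facet normal -0.852 -0.479 -0.213
  outer loop
   vertex 1.5 2.0 0.5
   vertex 0.0 4.0 2.0
   vertex 0.5 4.0 0.0
  endloop
 endfacet
 facet normal -0.525 -0.726 0.444
  outer loop
   vertex 1.5 2.0 0.5
   vertex 1.0 4.5 4.0
   vertex 0.0 4.0 2.0
  endloop
 endfacet
 facet normal -0.468 -0.749 0.468
  outer loop
   vertex 1.5 2.0 0.5
   vertex 4.0 2.0 3.0
   vertex 1.0 4.5 4.0
  endloop
 endfacet
 facet normal 0.969 0.048 -0.242
  outer loop
   vertex 3.5 2.0 1.0
   vertex 3.5 4.5 1.5
   vertex 4.0 2.0 3.0
  endloop
 endfacet
 facet normal 0.000 -1.000 0.000
  outer loop
   vertex 3.5 2.0 1.0
   vertex 4.0 2.0 3.0
   vertex 1.5 2.0 0.5
  endloop
 endfacet
 facet normal 0.416 0.178 -0.892
  outer loop
   vertex 3.5 2.0 1.0
   vertex 0.5 4.0 0.0
   vertex 3.5 4.5 1.5
  endloop
 endfacet
 facet normal 0.241 -0.120 -0.963
  outer loop
   vertex 3.5 2.0 1.0
   vertex 1.5 2.0 0.5
   vertex 0.5 4.0 0.0
  endloop
 endfacet
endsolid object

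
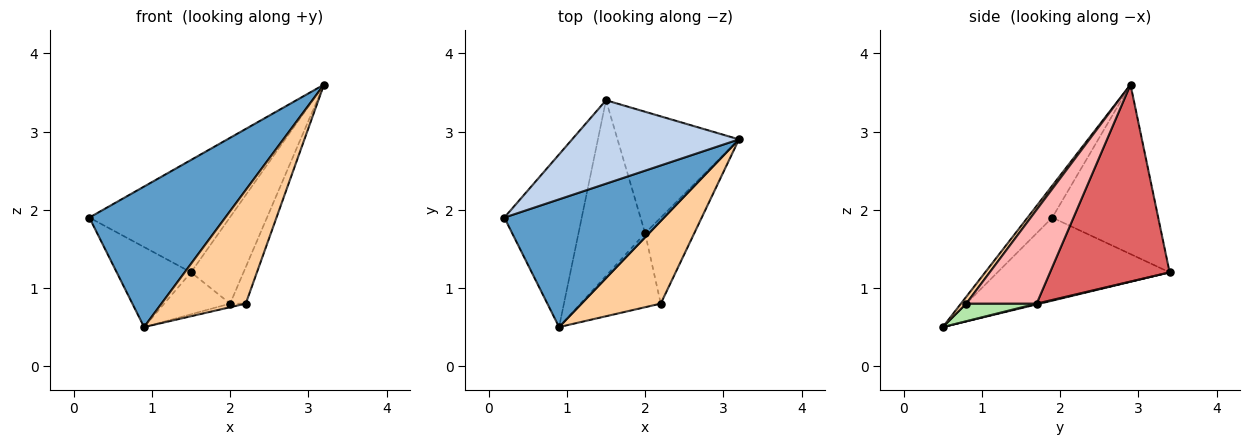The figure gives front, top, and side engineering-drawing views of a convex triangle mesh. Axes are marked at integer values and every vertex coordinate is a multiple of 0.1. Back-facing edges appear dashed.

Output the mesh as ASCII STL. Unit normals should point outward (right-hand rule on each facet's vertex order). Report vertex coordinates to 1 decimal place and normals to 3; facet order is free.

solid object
 facet normal -0.133 -0.733 0.667
  outer loop
   vertex 0.9 0.5 0.5
   vertex 3.2 2.9 3.6
   vertex 0.2 1.9 1.9
  endloop
 endfacet
 facet normal -0.518 0.687 0.510
  outer loop
   vertex 1.5 3.4 1.2
   vertex 0.2 1.9 1.9
   vertex 3.2 2.9 3.6
  endloop
 endfacet
 facet normal -0.698 0.301 -0.650
  outer loop
   vertex 1.5 3.4 1.2
   vertex 0.9 0.5 0.5
   vertex 0.2 1.9 1.9
  endloop
 endfacet
 facet normal 0.051 -0.808 0.588
  outer loop
   vertex 2.2 0.8 0.8
   vertex 3.2 2.9 3.6
   vertex 0.9 0.5 0.5
  endloop
 endfacet
 facet normal 0.012 0.232 -0.973
  outer loop
   vertex 2.0 1.7 0.8
   vertex 0.9 0.5 0.5
   vertex 1.5 3.4 1.2
  endloop
 endfacet
 facet normal 0.214 0.048 -0.976
  outer loop
   vertex 2.0 1.7 0.8
   vertex 2.2 0.8 0.8
   vertex 0.9 0.5 0.5
  endloop
 endfacet
 facet normal 0.797 0.350 -0.492
  outer loop
   vertex 2.0 1.7 0.8
   vertex 1.5 3.4 1.2
   vertex 3.2 2.9 3.6
  endloop
 endfacet
 facet normal 0.869 0.193 -0.455
  outer loop
   vertex 2.0 1.7 0.8
   vertex 3.2 2.9 3.6
   vertex 2.2 0.8 0.8
  endloop
 endfacet
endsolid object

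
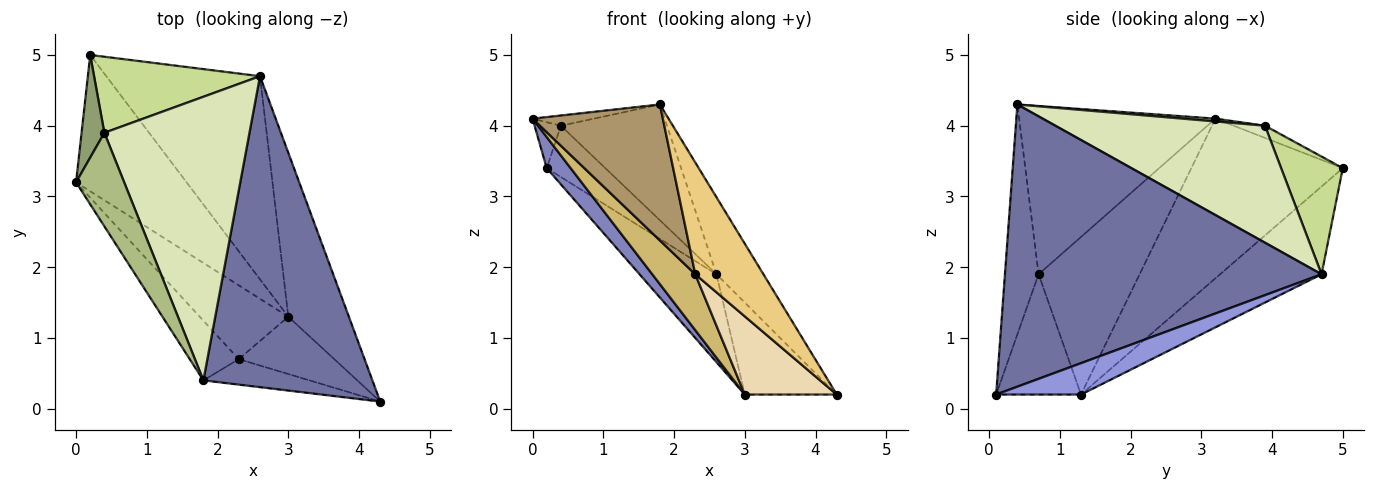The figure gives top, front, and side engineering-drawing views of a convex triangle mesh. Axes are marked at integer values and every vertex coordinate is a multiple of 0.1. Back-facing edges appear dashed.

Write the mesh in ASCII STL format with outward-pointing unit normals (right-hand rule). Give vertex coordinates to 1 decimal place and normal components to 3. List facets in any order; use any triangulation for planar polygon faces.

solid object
 facet normal 0.851 0.126 0.510
  outer loop
   vertex 2.6 4.7 1.9
   vertex 1.8 0.4 4.3
   vertex 4.3 0.1 0.2
  endloop
 endfacet
 facet normal -0.815 -0.129 -0.564
  outer loop
   vertex 3.0 1.3 0.2
   vertex 0.0 3.2 4.1
   vertex 0.2 5.0 3.4
  endloop
 endfacet
 facet normal 0.412 0.446 -0.795
  outer loop
   vertex 3.0 1.3 0.2
   vertex 2.6 4.7 1.9
   vertex 4.3 0.1 0.2
  endloop
 endfacet
 facet normal -0.464 0.352 -0.813
  outer loop
   vertex 3.0 1.3 0.2
   vertex 0.2 5.0 3.4
   vertex 2.6 4.7 1.9
  endloop
 endfacet
 facet normal -0.438 0.368 0.820
  outer loop
   vertex 0.4 3.9 4.0
   vertex 0.2 5.0 3.4
   vertex 0.0 3.2 4.1
  endloop
 endfacet
 facet normal 0.058 0.108 0.992
  outer loop
   vertex 0.4 3.9 4.0
   vertex 0.0 3.2 4.1
   vertex 1.8 0.4 4.3
  endloop
 endfacet
 facet normal 0.507 0.482 0.715
  outer loop
   vertex 0.4 3.9 4.0
   vertex 2.6 4.7 1.9
   vertex 0.2 5.0 3.4
  endloop
 endfacet
 facet normal 0.598 0.303 0.742
  outer loop
   vertex 0.4 3.9 4.0
   vertex 1.8 0.4 4.3
   vertex 2.6 4.7 1.9
  endloop
 endfacet
 facet normal -0.810 -0.537 -0.236
  outer loop
   vertex 2.3 0.7 1.9
   vertex 1.8 0.4 4.3
   vertex 0.0 3.2 4.1
  endloop
 endfacet
 facet normal -0.817 -0.348 -0.459
  outer loop
   vertex 2.3 0.7 1.9
   vertex 0.0 3.2 4.1
   vertex 3.0 1.3 0.2
  endloop
 endfacet
 facet normal -0.434 -0.879 -0.200
  outer loop
   vertex 2.3 0.7 1.9
   vertex 4.3 0.1 0.2
   vertex 1.8 0.4 4.3
  endloop
 endfacet
 facet normal -0.597 -0.647 -0.474
  outer loop
   vertex 2.3 0.7 1.9
   vertex 3.0 1.3 0.2
   vertex 4.3 0.1 0.2
  endloop
 endfacet
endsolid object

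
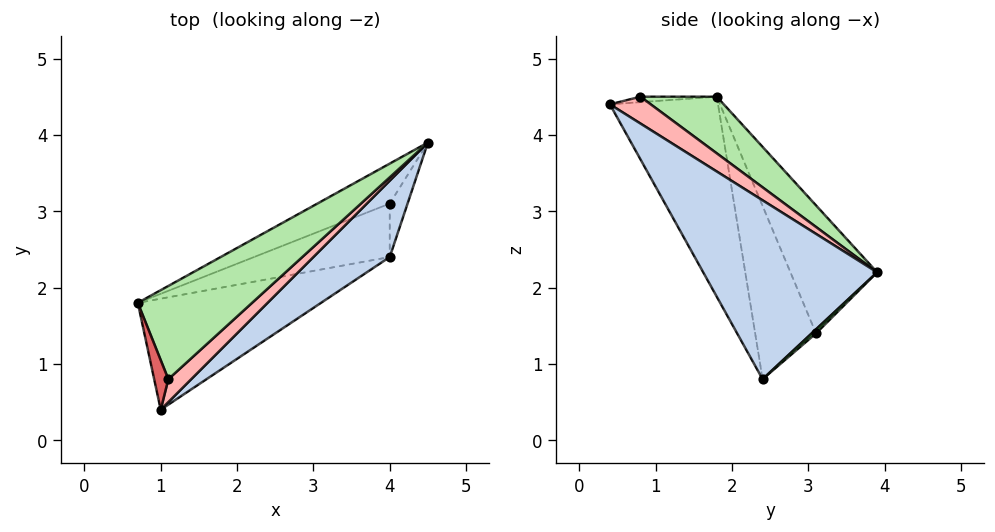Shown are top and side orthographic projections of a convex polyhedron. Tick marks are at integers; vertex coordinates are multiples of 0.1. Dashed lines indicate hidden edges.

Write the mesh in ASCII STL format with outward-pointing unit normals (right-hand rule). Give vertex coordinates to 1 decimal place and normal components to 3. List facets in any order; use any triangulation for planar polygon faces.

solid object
 facet normal -0.733 -0.109 -0.671
  outer loop
   vertex 4.0 2.4 0.8
   vertex 1.0 0.4 4.4
   vertex 0.7 1.8 4.5
  endloop
 endfacet
 facet normal 0.763 -0.558 0.326
  outer loop
   vertex 4.0 2.4 0.8
   vertex 4.5 3.9 2.2
   vertex 1.0 0.4 4.4
  endloop
 endfacet
 facet normal -0.605 0.720 -0.342
  outer loop
   vertex 4.0 3.1 1.4
   vertex 0.7 1.8 4.5
   vertex 4.5 3.9 2.2
  endloop
 endfacet
 facet normal -0.696 0.467 -0.545
  outer loop
   vertex 4.0 3.1 1.4
   vertex 4.0 2.4 0.8
   vertex 0.7 1.8 4.5
  endloop
 endfacet
 facet normal 0.171 0.641 -0.748
  outer loop
   vertex 4.0 3.1 1.4
   vertex 4.5 3.9 2.2
   vertex 4.0 2.4 0.8
  endloop
 endfacet
 facet normal 0.437 0.175 0.882
  outer loop
   vertex 1.1 0.8 4.5
   vertex 4.5 3.9 2.2
   vertex 0.7 1.8 4.5
  endloop
 endfacet
 facet normal -0.355 -0.142 0.924
  outer loop
   vertex 1.1 0.8 4.5
   vertex 0.7 1.8 4.5
   vertex 1.0 0.4 4.4
  endloop
 endfacet
 facet normal 0.717 -0.332 0.612
  outer loop
   vertex 1.1 0.8 4.5
   vertex 1.0 0.4 4.4
   vertex 4.5 3.9 2.2
  endloop
 endfacet
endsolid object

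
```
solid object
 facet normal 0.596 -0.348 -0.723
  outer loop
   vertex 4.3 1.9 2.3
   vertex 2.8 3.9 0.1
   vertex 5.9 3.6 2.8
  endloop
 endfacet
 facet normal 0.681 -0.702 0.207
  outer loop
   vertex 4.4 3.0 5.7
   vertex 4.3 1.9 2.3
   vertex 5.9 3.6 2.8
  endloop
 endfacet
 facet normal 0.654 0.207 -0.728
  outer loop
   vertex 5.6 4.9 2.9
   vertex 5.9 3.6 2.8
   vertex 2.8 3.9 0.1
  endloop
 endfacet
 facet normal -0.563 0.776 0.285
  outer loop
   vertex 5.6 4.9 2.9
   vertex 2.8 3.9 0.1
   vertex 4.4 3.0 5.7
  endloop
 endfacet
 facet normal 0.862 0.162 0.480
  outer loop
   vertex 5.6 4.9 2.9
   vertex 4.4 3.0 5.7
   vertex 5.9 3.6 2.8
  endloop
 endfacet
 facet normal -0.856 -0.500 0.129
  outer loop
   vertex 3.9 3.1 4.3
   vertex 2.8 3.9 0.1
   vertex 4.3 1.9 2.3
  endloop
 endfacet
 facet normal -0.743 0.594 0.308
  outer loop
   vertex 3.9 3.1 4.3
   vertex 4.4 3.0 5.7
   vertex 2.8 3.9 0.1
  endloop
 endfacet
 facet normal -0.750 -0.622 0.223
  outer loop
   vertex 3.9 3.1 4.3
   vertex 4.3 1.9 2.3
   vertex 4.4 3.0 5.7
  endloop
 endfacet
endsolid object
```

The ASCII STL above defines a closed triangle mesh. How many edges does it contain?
12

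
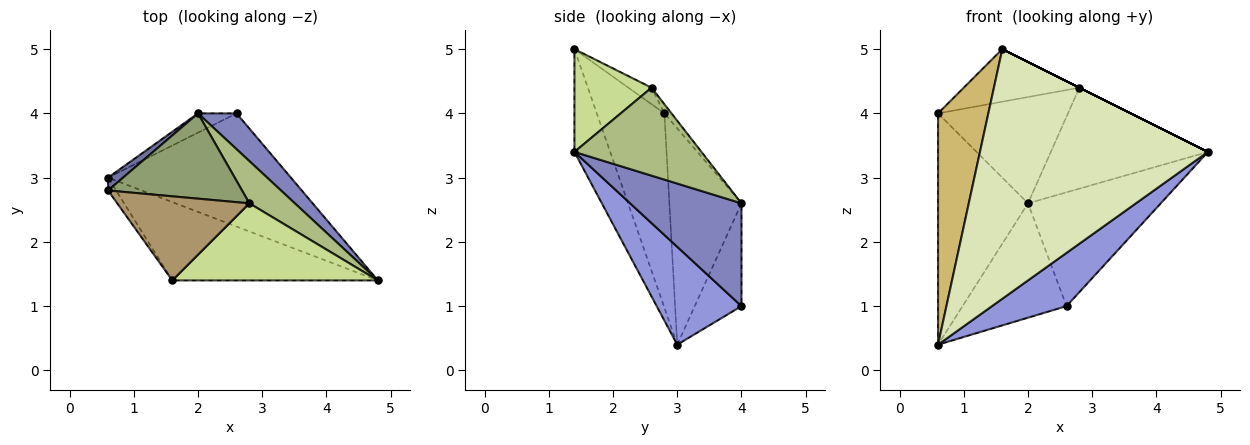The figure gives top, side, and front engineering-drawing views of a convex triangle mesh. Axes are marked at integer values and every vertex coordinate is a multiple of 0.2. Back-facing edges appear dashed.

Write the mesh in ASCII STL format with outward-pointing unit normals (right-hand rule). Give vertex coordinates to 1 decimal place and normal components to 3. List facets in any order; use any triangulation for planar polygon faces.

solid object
 facet normal -0.625 0.780 0.043
  outer loop
   vertex 0.6 3.0 0.4
   vertex 0.6 2.8 4.0
   vertex 2.0 4.0 2.6
  endloop
 endfacet
 facet normal 0.625 0.745 0.234
  outer loop
   vertex 2.6 4.0 1.0
   vertex 2.0 4.0 2.6
   vertex 4.8 1.4 3.4
  endloop
 endfacet
 facet normal 0.436 -0.383 -0.814
  outer loop
   vertex 2.6 4.0 1.0
   vertex 4.8 1.4 3.4
   vertex 0.6 3.0 0.4
  endloop
 endfacet
 facet normal -0.405 0.902 -0.152
  outer loop
   vertex 2.6 4.0 1.0
   vertex 0.6 3.0 0.4
   vertex 2.0 4.0 2.6
  endloop
 endfacet
 facet normal -0.043 0.779 0.625
  outer loop
   vertex 2.8 2.6 4.4
   vertex 2.0 4.0 2.6
   vertex 0.6 2.8 4.0
  endloop
 endfacet
 facet normal 0.598 0.739 0.309
  outer loop
   vertex 2.8 2.6 4.4
   vertex 4.8 1.4 3.4
   vertex 2.0 4.0 2.6
  endloop
 endfacet
 facet normal 0.447 0.000 0.894
  outer loop
   vertex 1.6 1.4 5.0
   vertex 4.8 1.4 3.4
   vertex 2.8 2.6 4.4
  endloop
 endfacet
 facet normal -0.148 -0.944 -0.296
  outer loop
   vertex 1.6 1.4 5.0
   vertex 0.6 3.0 0.4
   vertex 4.8 1.4 3.4
  endloop
 endfacet
 facet normal -0.105 0.527 0.843
  outer loop
   vertex 1.6 1.4 5.0
   vertex 2.8 2.6 4.4
   vertex 0.6 2.8 4.0
  endloop
 endfacet
 facet normal -0.802 -0.596 -0.033
  outer loop
   vertex 1.6 1.4 5.0
   vertex 0.6 2.8 4.0
   vertex 0.6 3.0 0.4
  endloop
 endfacet
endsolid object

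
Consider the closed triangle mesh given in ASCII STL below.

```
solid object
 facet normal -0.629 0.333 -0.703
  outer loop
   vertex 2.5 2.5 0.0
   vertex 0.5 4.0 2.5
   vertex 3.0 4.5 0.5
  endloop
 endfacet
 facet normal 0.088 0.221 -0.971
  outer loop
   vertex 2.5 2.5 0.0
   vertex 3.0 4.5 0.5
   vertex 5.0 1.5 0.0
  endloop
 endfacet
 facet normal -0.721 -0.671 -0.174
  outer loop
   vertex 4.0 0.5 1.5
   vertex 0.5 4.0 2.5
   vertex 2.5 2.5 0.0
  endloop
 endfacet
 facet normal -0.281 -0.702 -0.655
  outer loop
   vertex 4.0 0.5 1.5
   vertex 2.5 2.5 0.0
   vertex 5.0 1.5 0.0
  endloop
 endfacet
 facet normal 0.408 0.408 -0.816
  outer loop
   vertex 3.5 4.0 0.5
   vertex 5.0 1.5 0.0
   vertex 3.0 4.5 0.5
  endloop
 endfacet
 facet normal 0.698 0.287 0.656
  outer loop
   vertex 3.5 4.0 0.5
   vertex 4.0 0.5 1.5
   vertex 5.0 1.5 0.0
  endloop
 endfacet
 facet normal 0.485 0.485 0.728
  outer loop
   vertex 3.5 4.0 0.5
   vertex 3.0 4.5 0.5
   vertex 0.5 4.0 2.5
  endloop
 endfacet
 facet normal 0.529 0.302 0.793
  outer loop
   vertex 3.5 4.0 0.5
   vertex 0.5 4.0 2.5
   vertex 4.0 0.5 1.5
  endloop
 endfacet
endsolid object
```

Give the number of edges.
12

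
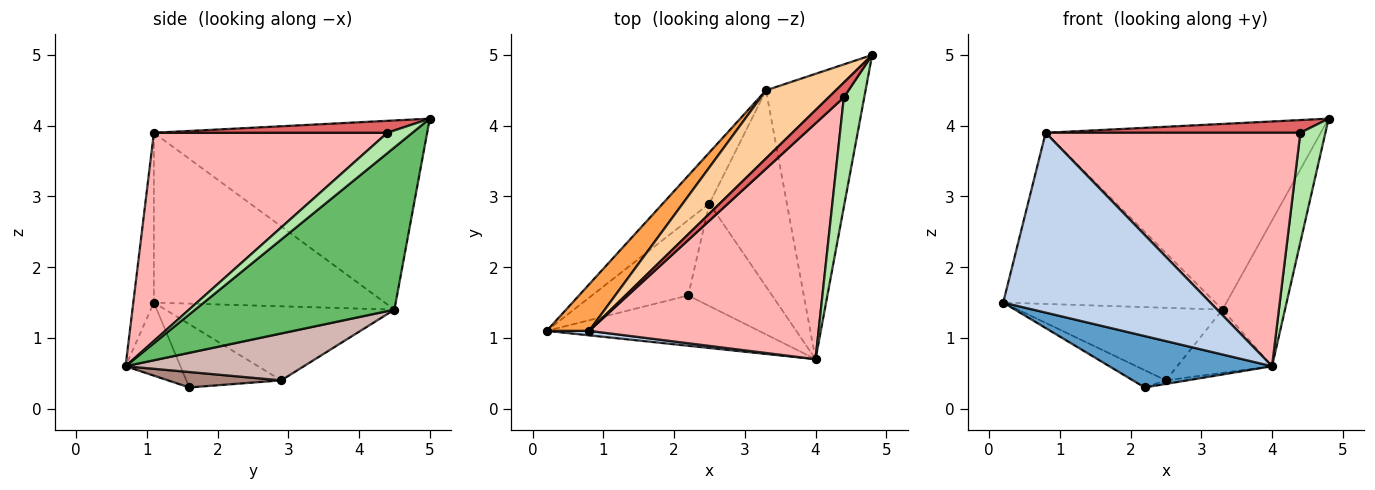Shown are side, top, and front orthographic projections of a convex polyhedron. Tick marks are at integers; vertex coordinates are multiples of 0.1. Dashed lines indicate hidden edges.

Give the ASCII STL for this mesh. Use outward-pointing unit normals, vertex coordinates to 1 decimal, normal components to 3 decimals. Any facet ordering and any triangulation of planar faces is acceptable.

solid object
 facet normal -0.234 -0.695 -0.680
  outer loop
   vertex 2.2 1.6 0.3
   vertex 4.0 0.7 0.6
   vertex 0.2 1.1 1.5
  endloop
 endfacet
 facet normal -0.099 -0.995 0.025
  outer loop
   vertex 0.8 1.1 3.9
   vertex 0.2 1.1 1.5
   vertex 4.0 0.7 0.6
  endloop
 endfacet
 facet normal -0.724 0.666 0.181
  outer loop
   vertex 3.3 4.5 1.4
   vertex 0.2 1.1 1.5
   vertex 0.8 1.1 3.9
  endloop
 endfacet
 facet normal -0.682 0.687 0.252
  outer loop
   vertex 3.3 4.5 1.4
   vertex 0.8 1.1 3.9
   vertex 4.8 5.0 4.1
  endloop
 endfacet
 facet normal 0.823 0.258 -0.505
  outer loop
   vertex 3.3 4.5 1.4
   vertex 4.8 5.0 4.1
   vertex 4.0 0.7 0.6
  endloop
 endfacet
 facet normal 0.577 -0.577 0.577
  outer loop
   vertex 4.4 4.4 3.9
   vertex 4.0 0.7 0.6
   vertex 4.8 5.0 4.1
  endloop
 endfacet
 facet normal 0.512 -0.559 0.652
  outer loop
   vertex 4.4 4.4 3.9
   vertex 4.8 5.0 4.1
   vertex 0.8 1.1 3.9
  endloop
 endfacet
 facet normal 0.542 -0.591 0.597
  outer loop
   vertex 4.4 4.4 3.9
   vertex 0.8 1.1 3.9
   vertex 4.0 0.7 0.6
  endloop
 endfacet
 facet normal -0.539 0.188 -0.821
  outer loop
   vertex 2.5 2.9 0.4
   vertex 2.2 1.6 0.3
   vertex 0.2 1.1 1.5
  endloop
 endfacet
 facet normal -0.675 0.603 -0.425
  outer loop
   vertex 2.5 2.9 0.4
   vertex 0.2 1.1 1.5
   vertex 3.3 4.5 1.4
  endloop
 endfacet
 facet normal 0.181 0.034 -0.983
  outer loop
   vertex 2.5 2.9 0.4
   vertex 4.0 0.7 0.6
   vertex 2.2 1.6 0.3
  endloop
 endfacet
 facet normal 0.500 0.266 -0.825
  outer loop
   vertex 2.5 2.9 0.4
   vertex 3.3 4.5 1.4
   vertex 4.0 0.7 0.6
  endloop
 endfacet
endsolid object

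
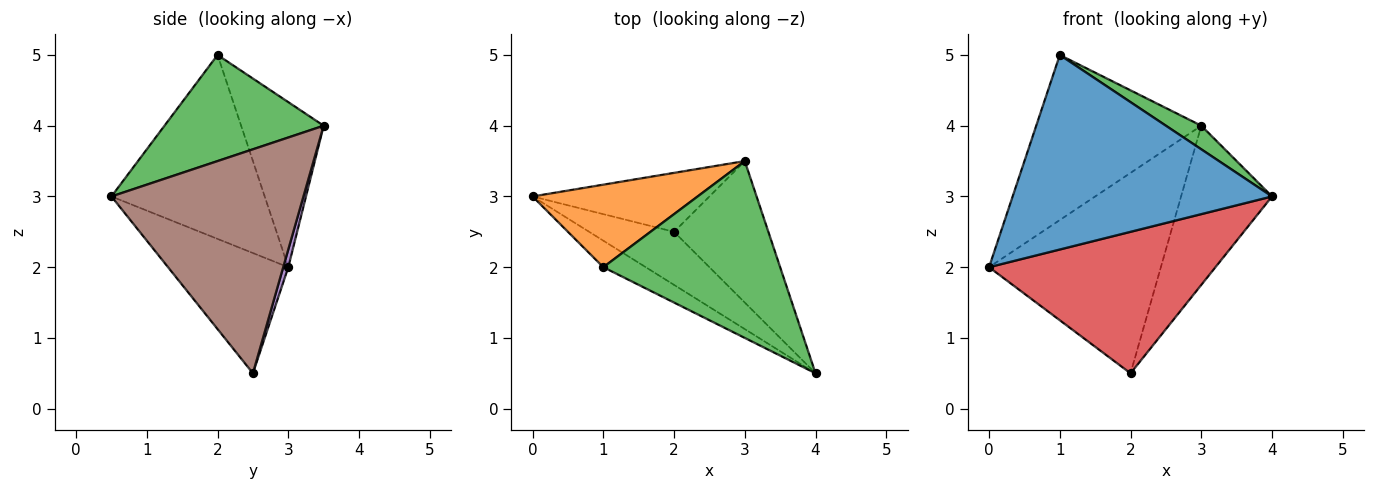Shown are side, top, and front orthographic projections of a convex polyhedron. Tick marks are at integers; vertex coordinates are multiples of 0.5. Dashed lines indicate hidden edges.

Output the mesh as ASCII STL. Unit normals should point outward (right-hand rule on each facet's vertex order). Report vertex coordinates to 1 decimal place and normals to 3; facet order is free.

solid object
 facet normal -0.505 -0.855 -0.117
  outer loop
   vertex 1.0 2.0 5.0
   vertex 0.0 3.0 2.0
   vertex 4.0 0.5 3.0
  endloop
 endfacet
 facet normal -0.408 0.816 0.408
  outer loop
   vertex 1.0 2.0 5.0
   vertex 3.0 3.5 4.0
   vertex 0.0 3.0 2.0
  endloop
 endfacet
 facet normal 0.511 -0.114 0.852
  outer loop
   vertex 1.0 2.0 5.0
   vertex 4.0 0.5 3.0
   vertex 3.0 3.5 4.0
  endloop
 endfacet
 facet normal -0.445 -0.838 -0.314
  outer loop
   vertex 2.0 2.5 0.5
   vertex 4.0 0.5 3.0
   vertex 0.0 3.0 2.0
  endloop
 endfacet
 facet normal 0.028 0.959 -0.282
  outer loop
   vertex 2.0 2.5 0.5
   vertex 0.0 3.0 2.0
   vertex 3.0 3.5 4.0
  endloop
 endfacet
 facet normal 0.845 0.400 -0.356
  outer loop
   vertex 2.0 2.5 0.5
   vertex 3.0 3.5 4.0
   vertex 4.0 0.5 3.0
  endloop
 endfacet
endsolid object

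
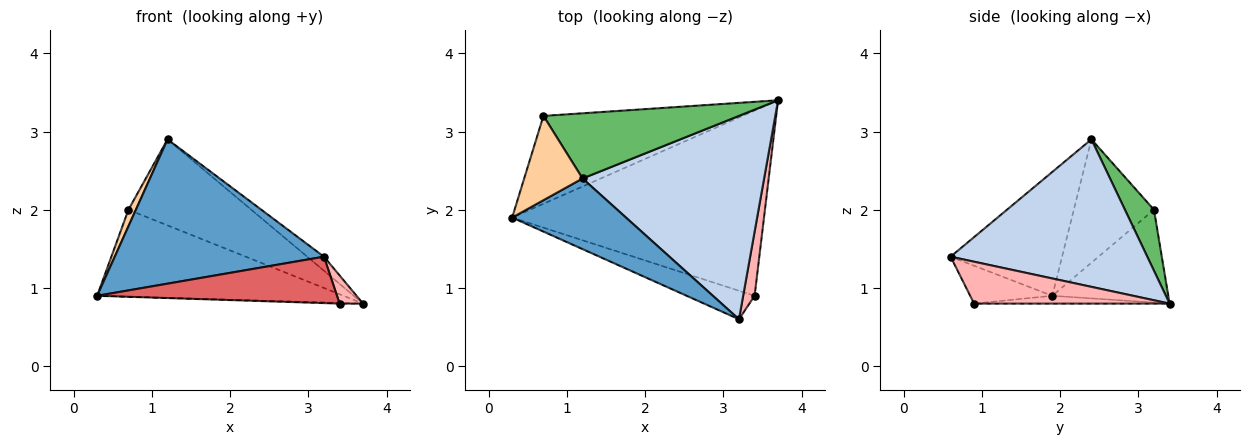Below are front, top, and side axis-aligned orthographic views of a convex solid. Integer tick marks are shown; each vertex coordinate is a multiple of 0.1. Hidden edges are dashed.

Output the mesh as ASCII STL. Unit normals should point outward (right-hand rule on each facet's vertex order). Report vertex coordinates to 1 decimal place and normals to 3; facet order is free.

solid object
 facet normal -0.432 -0.810 0.397
  outer loop
   vertex 1.2 2.4 2.9
   vertex 0.3 1.9 0.9
   vertex 3.2 0.6 1.4
  endloop
 endfacet
 facet normal 0.630 0.054 0.775
  outer loop
   vertex 1.2 2.4 2.9
   vertex 3.2 0.6 1.4
   vertex 3.7 3.4 0.8
  endloop
 endfacet
 facet normal -0.314 0.668 -0.675
  outer loop
   vertex 0.7 3.2 2.0
   vertex 3.7 3.4 0.8
   vertex 0.3 1.9 0.9
  endloop
 endfacet
 facet normal -0.901 -0.083 0.426
  outer loop
   vertex 0.7 3.2 2.0
   vertex 0.3 1.9 0.9
   vertex 1.2 2.4 2.9
  endloop
 endfacet
 facet normal 0.185 0.783 0.593
  outer loop
   vertex 0.7 3.2 2.0
   vertex 1.2 2.4 2.9
   vertex 3.7 3.4 0.8
  endloop
 endfacet
 facet normal -0.031 0.004 -1.000
  outer loop
   vertex 3.4 0.9 0.8
   vertex 0.3 1.9 0.9
   vertex 3.7 3.4 0.8
  endloop
 endfacet
 facet normal -0.280 -0.818 -0.502
  outer loop
   vertex 3.4 0.9 0.8
   vertex 3.2 0.6 1.4
   vertex 0.3 1.9 0.9
  endloop
 endfacet
 facet normal 0.958 -0.115 0.262
  outer loop
   vertex 3.4 0.9 0.8
   vertex 3.7 3.4 0.8
   vertex 3.2 0.6 1.4
  endloop
 endfacet
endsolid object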